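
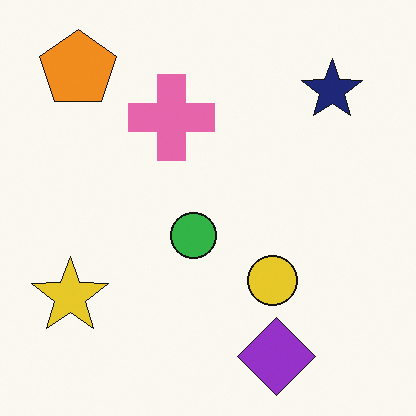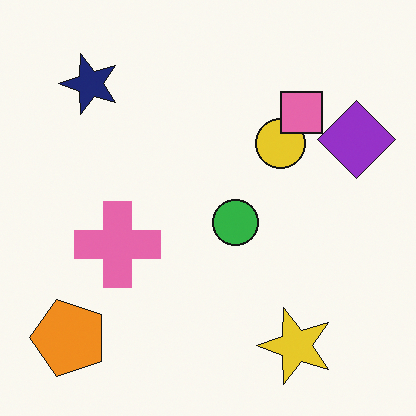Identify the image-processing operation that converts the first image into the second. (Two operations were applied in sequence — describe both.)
The transformation is: rotated 90° counter-clockwise, then overlaid with an additional pink square.

The orange pentagon sits in the top-left of the first image and the bottom-left of the second — consistent with a whole-image 90° counter-clockwise rotation. A pink square appears in the second image that is absent from the first.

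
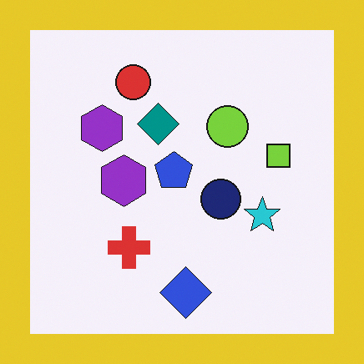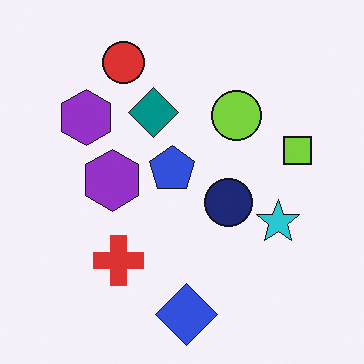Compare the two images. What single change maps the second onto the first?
Framed with a yellow border.

A solid yellow frame runs around the edge of the first image, with the content slightly shrunk inside it.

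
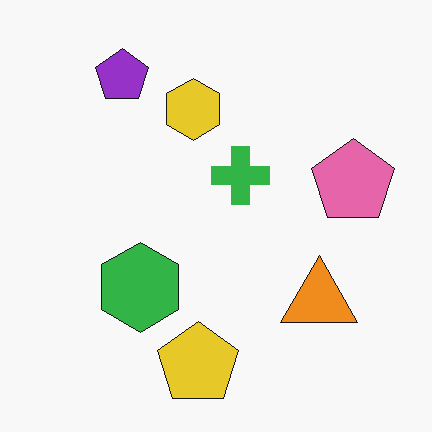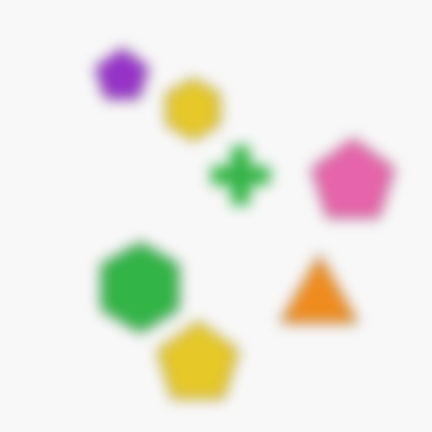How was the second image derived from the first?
The image was strongly gaussian-blurred.

Shape edges and outlines are uniformly softened across the whole image.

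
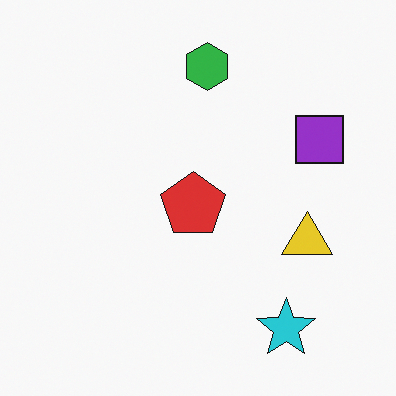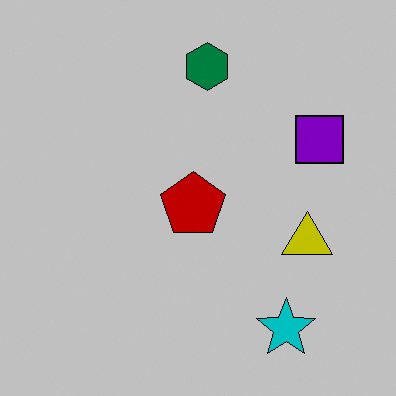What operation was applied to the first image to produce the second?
The transformation is: aggressively posterized.

Each flat color has snapped to a coarser quantized level — most visibly, the near-white background has dropped to a flat grey.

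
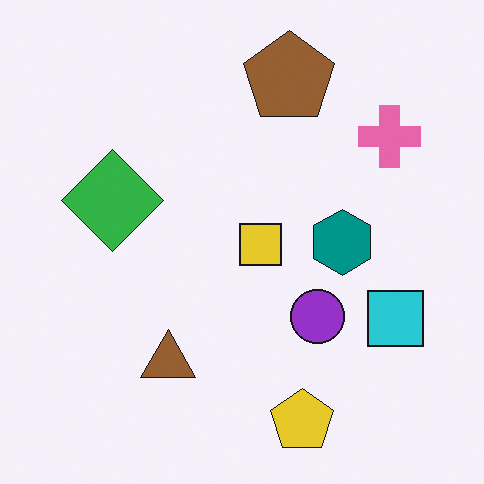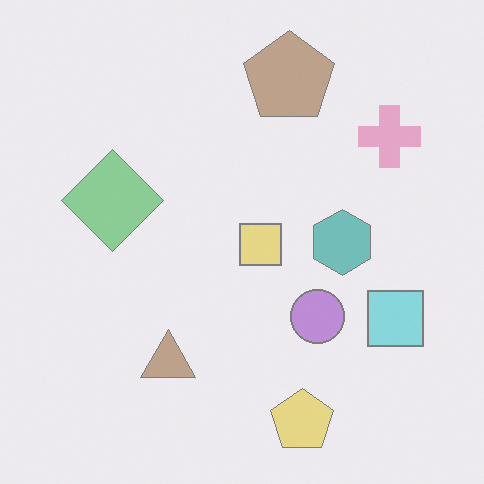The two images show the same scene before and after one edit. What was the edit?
The image was washed out (contrast reduced).

Tones are pushed toward mid-grey across the whole image — a global contrast change.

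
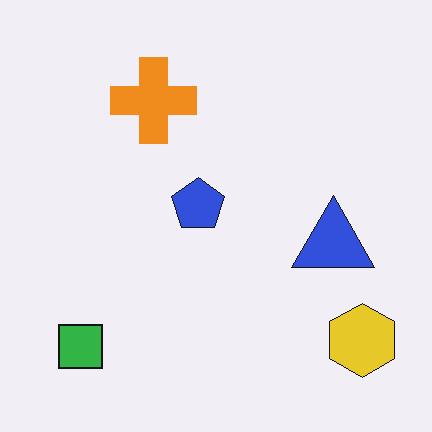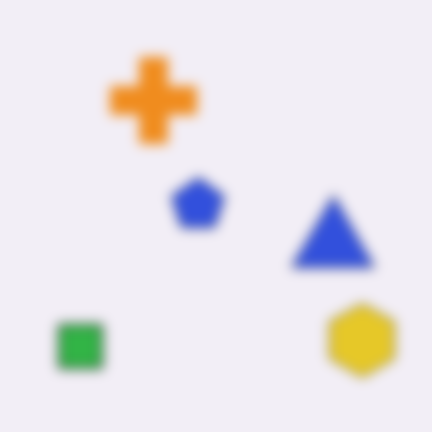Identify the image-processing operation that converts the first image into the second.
This is the original image strongly gaussian-blurred.

Shape edges and outlines are uniformly softened across the whole image.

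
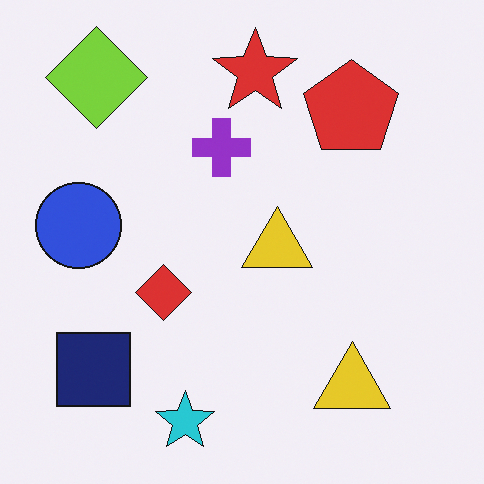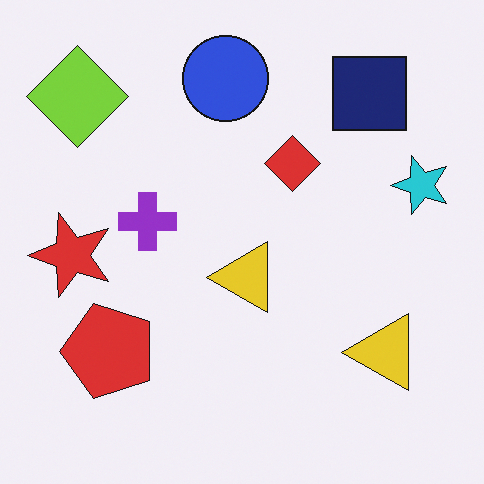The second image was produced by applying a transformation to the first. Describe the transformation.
The transformation is: transposed (reflected across the top-left ↔ bottom-right diagonal).

Shapes have swapped their row and column positions — what was in the top-right is now in the bottom-left — a diagonal reflection.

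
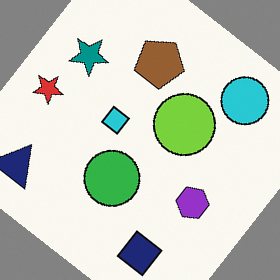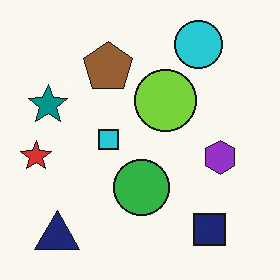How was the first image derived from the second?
This is the original image rotated clockwise by a large amount — several tens of degrees.

Every shape is tilted by the same angle and the image corners show triangular fill wedges — a whole-image rotation by a non-right angle.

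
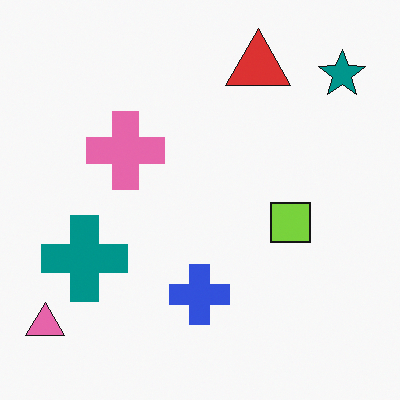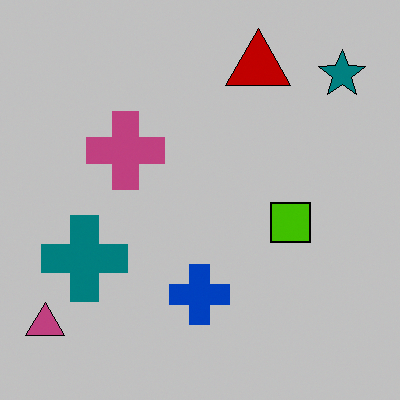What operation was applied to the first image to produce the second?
The second image is the first heavily posterized to just a handful of flat colors.

Each flat color has snapped to a coarser quantized level — most visibly, the near-white background has dropped to a flat grey.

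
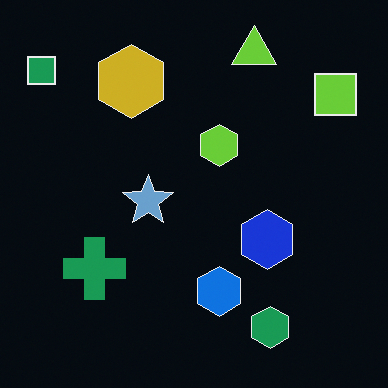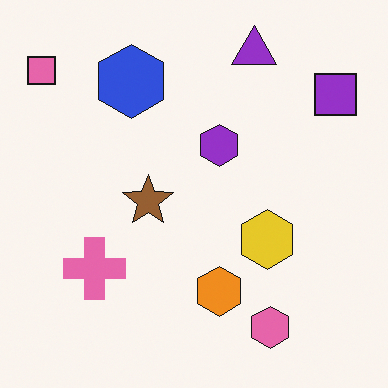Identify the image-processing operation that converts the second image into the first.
The transformation is: color-inverted (negative).

The light background has become dark and every shape's color is its complement — a photographic negative.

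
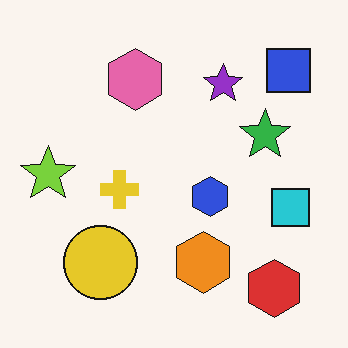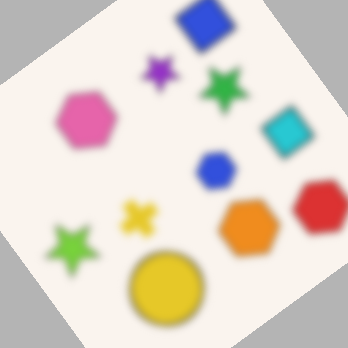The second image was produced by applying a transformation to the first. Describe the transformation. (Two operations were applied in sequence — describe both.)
It was noticeably gaussian-blurred, then rotated counter-clockwise by a large amount — several tens of degrees.

Shape edges and outlines are uniformly softened across the whole image. Every shape is tilted by the same angle and the image corners show triangular fill wedges — a whole-image rotation by a non-right angle.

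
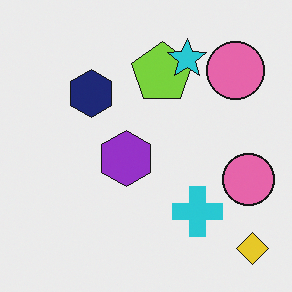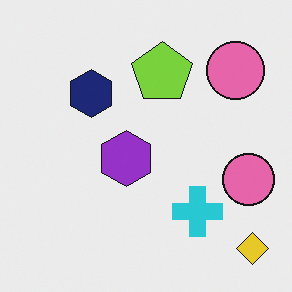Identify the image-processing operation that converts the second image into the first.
It was overlaid with an additional cyan star.

A cyan star appears in the first image that is absent from the second.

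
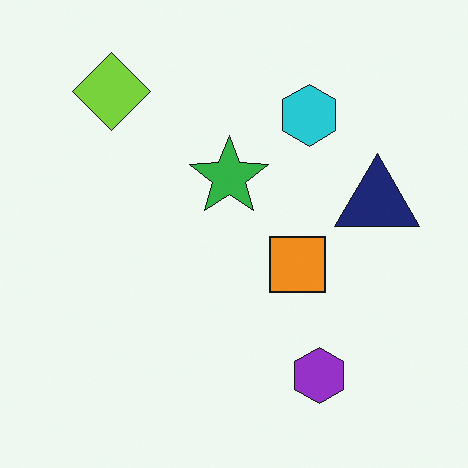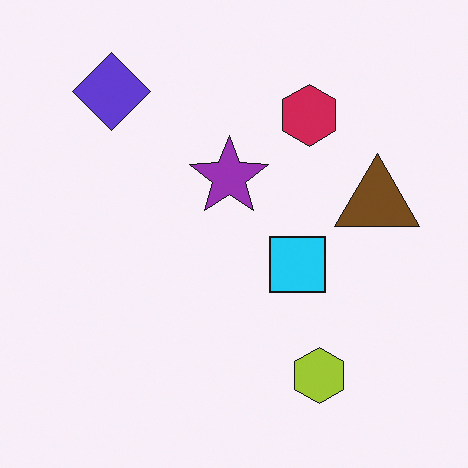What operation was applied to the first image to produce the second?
The transformation is: hue-shifted by a large amount.

Every shape's color has rotated by the same amount around the hue wheel — a uniform hue shift.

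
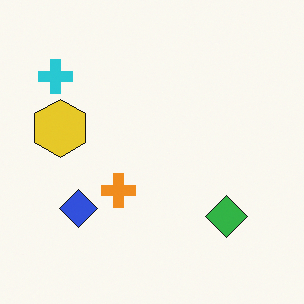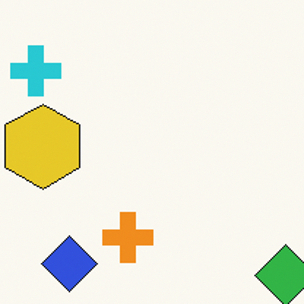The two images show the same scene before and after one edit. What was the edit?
The second image is the first cropped to a modestly smaller region and rescaled.

The visible shapes are larger and the field of view is narrower; shapes near the original edges may be partly or wholly outside the frame — a crop-and-rescale.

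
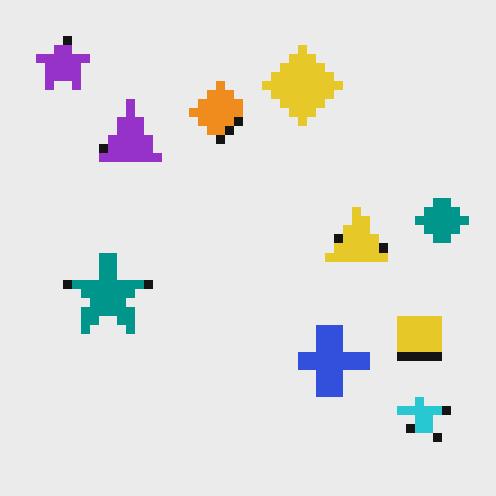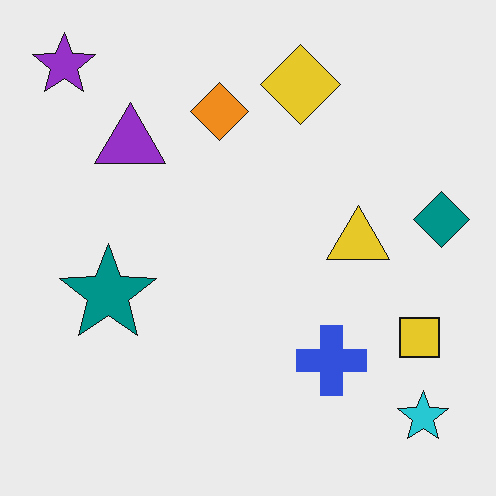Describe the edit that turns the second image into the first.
The image was coarsely pixelated.

Shapes are reduced to large square blocks; fine edges and outlines are lost — a downscale-then-upscale (mosaic) effect.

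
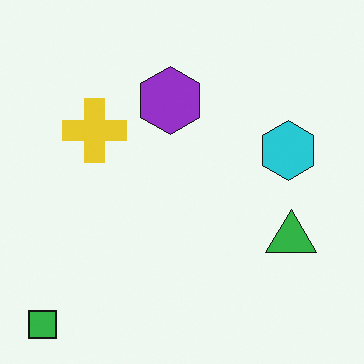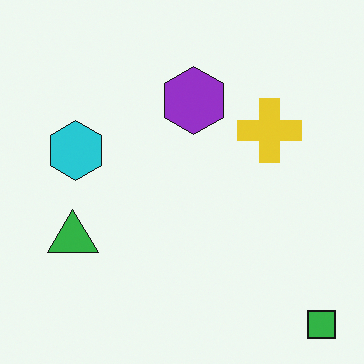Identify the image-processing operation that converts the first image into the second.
Flipped horizontally (left ↔ right).

The green square is in the bottom-left of the first image and the bottom-right of the second — shapes on opposite sides of the vertical midline have swapped in a mirror flip.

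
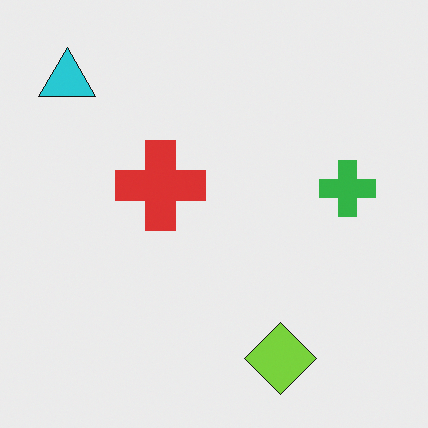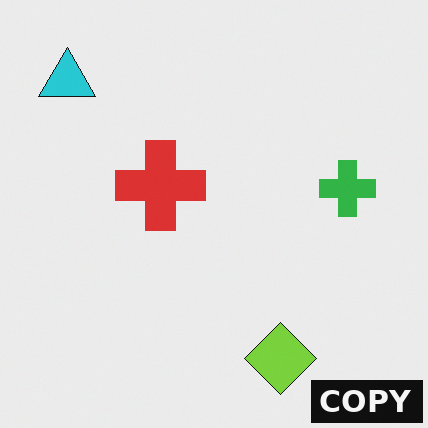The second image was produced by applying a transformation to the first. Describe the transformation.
The second image is the first watermarked with the text "COPY" in the lower-right corner.

A dark label reading "COPY" appears in the lower-right corner.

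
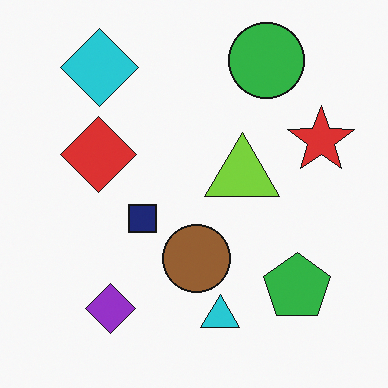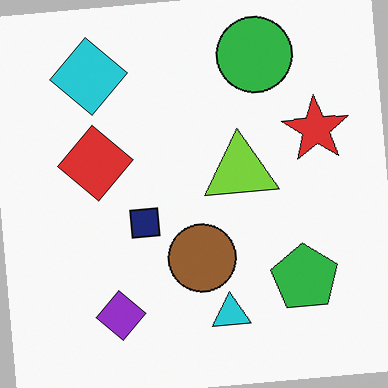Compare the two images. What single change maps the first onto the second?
The second image is the first rotated counter-clockwise by a small amount.

Every shape is tilted by the same angle and the image corners show triangular fill wedges — a whole-image rotation by a non-right angle.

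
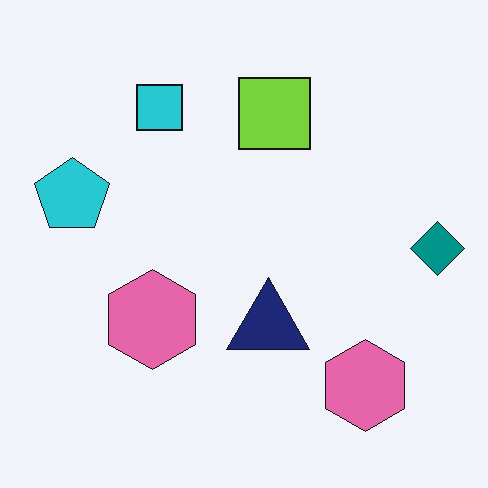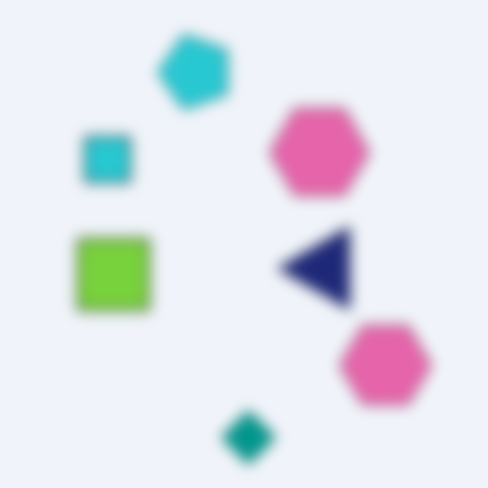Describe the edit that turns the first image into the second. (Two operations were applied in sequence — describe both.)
It was transposed (reflected across the top-left ↔ bottom-right diagonal), then strongly gaussian-blurred.

Shapes have swapped their row and column positions — what was in the top-right is now in the bottom-left — a diagonal reflection. Shape edges and outlines are uniformly softened across the whole image.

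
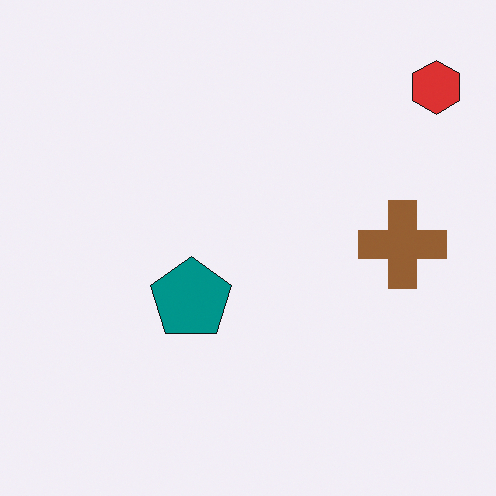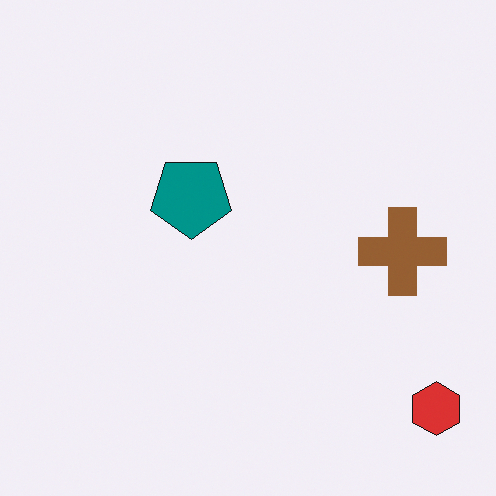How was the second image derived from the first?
The image was flipped vertically (top ↔ bottom).

The red hexagon is in the top-right of the first image and the bottom-right of the second — shapes on opposite sides of the horizontal midline have swapped in a mirror flip.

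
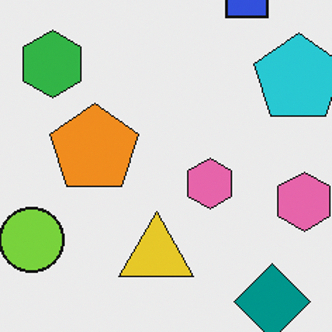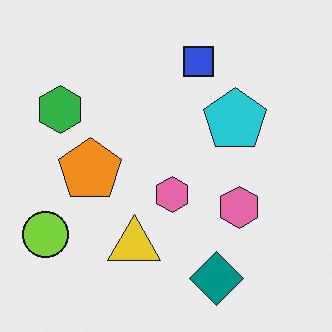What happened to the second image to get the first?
It was cropped to a modestly smaller region and rescaled.

The visible shapes are larger and the field of view is narrower; shapes near the original edges may be partly or wholly outside the frame — a crop-and-rescale.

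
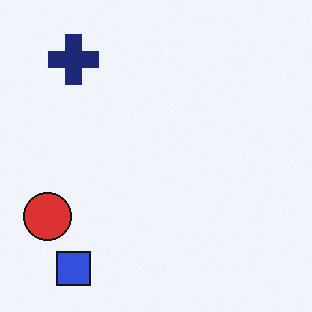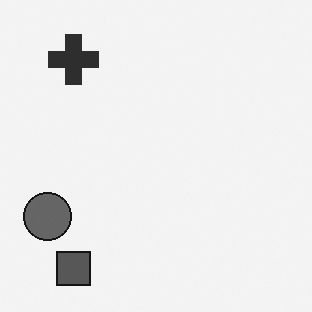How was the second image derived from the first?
This is the original image converted to grayscale.

All color is removed — every shape is now a shade of grey.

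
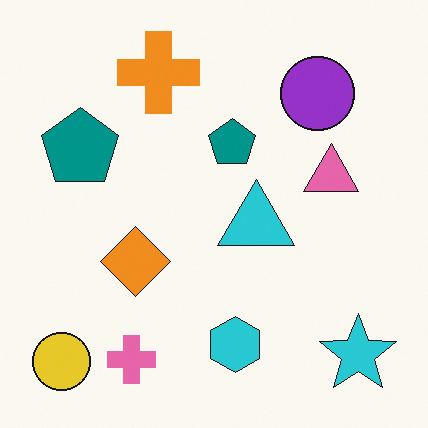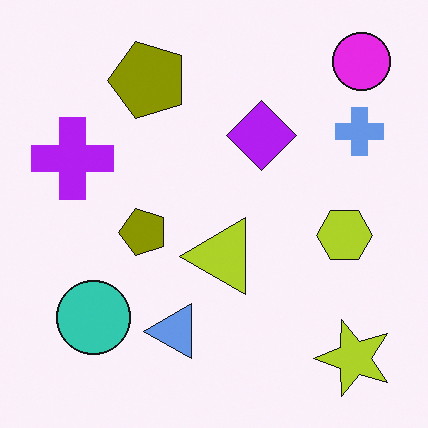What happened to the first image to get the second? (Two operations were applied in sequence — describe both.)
The transformation is: hue-shifted by a large amount, then transposed (reflected across the top-left ↔ bottom-right diagonal).

Every shape's color has rotated by the same amount around the hue wheel — a uniform hue shift. Shapes have swapped their row and column positions — what was in the top-right is now in the bottom-left — a diagonal reflection.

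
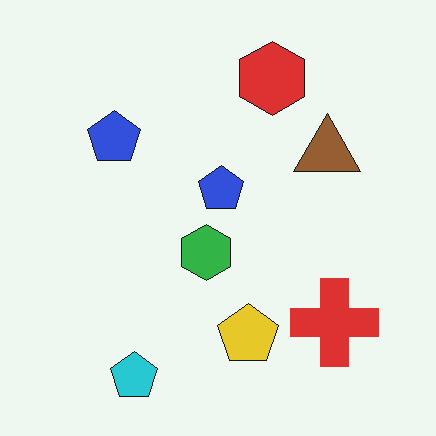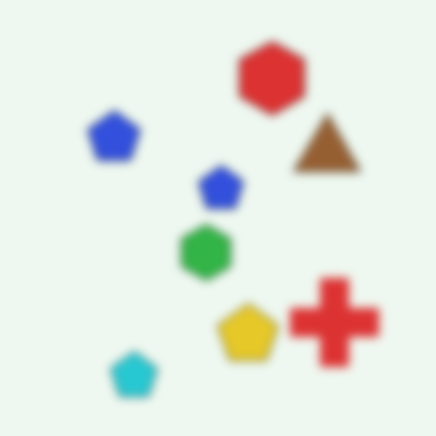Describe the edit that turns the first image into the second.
The transformation is: moderately blurred.

Shape edges and outlines are uniformly softened across the whole image.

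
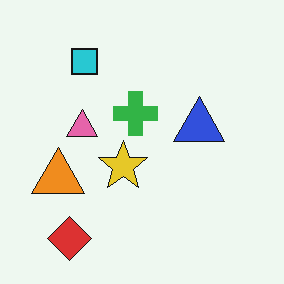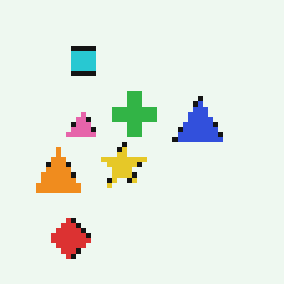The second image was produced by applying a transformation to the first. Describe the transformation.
This is the original image mildly pixelated.

Shapes are reduced to large square blocks; fine edges and outlines are lost — a downscale-then-upscale (mosaic) effect.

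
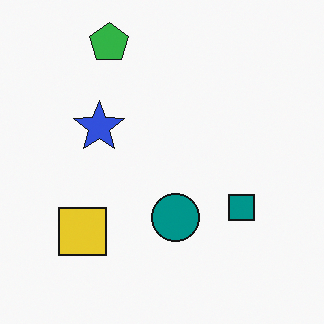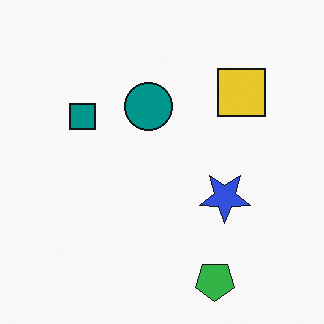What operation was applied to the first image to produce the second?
The transformation is: rotated 180°.

The green pentagon sits in the top of the first image and the bottom of the second — consistent with a whole-image 180° rotation.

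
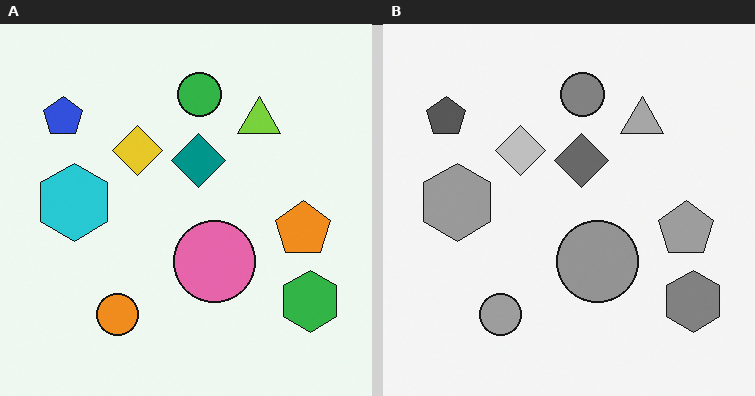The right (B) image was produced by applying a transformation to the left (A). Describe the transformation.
It was converted to grayscale.

All color is removed — every shape is now a shade of grey.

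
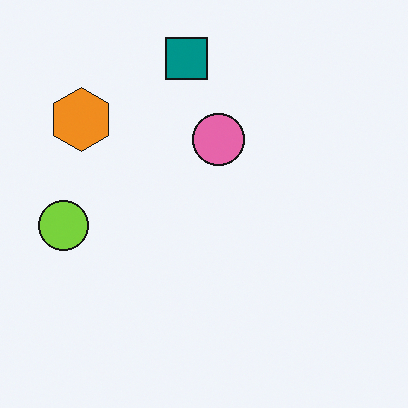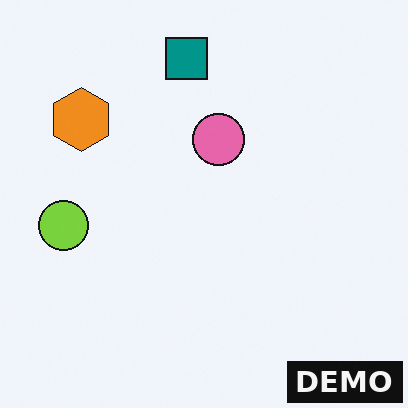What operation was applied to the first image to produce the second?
This is the original image watermarked with the text "DEMO" in the lower-right corner.

A dark label reading "DEMO" appears in the lower-right corner.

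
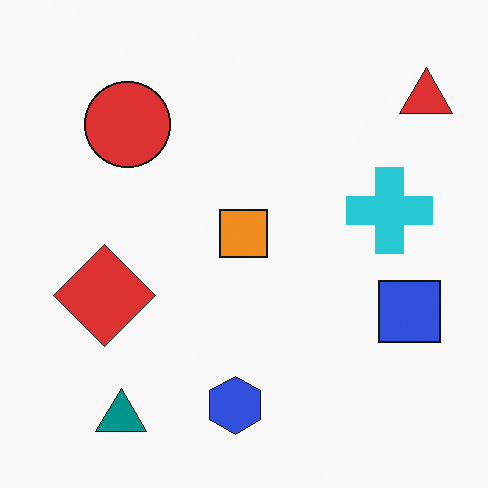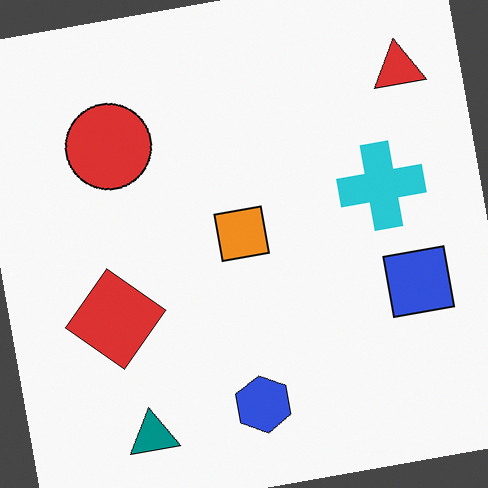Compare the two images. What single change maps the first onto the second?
Rotated counter-clockwise by a few degrees.

Every shape is tilted by the same angle and the image corners show triangular fill wedges — a whole-image rotation by a non-right angle.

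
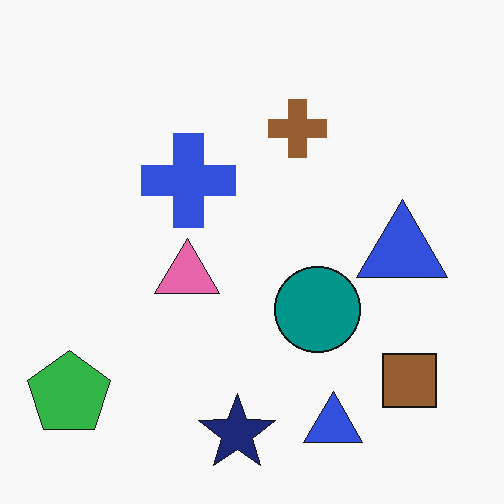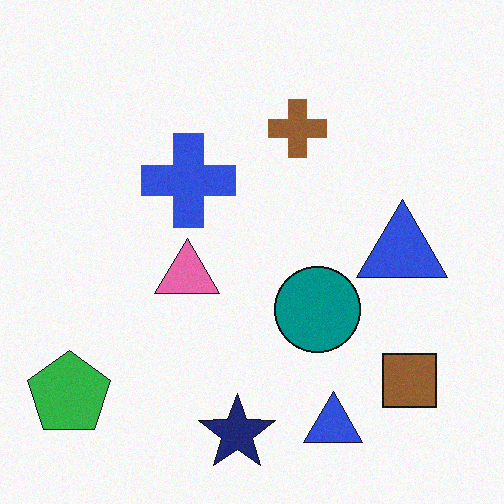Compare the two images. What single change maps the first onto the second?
It was degraded with a light layer of grain.

Random speckle covers the whole image, including the flat background.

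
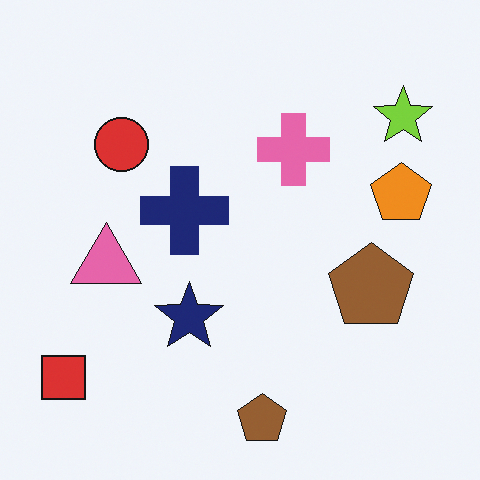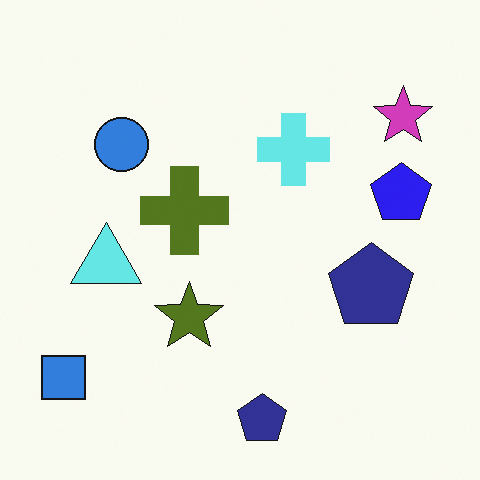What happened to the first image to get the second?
This is the original image hue-shifted through roughly half the color wheel.

Every shape's color has rotated by the same amount around the hue wheel — a uniform hue shift.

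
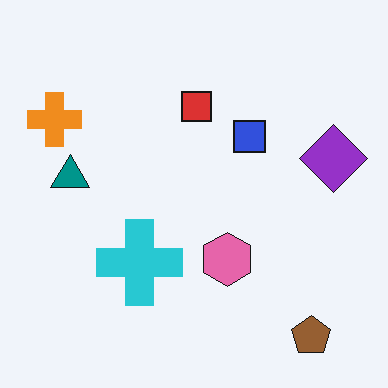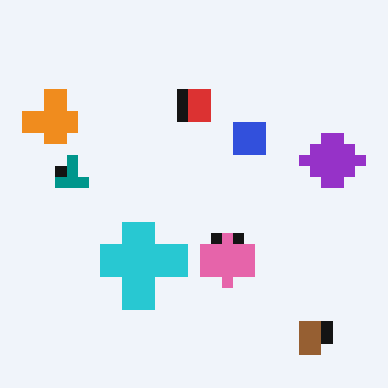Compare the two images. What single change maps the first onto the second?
The image was coarsely pixelated.

Shapes are reduced to large square blocks; fine edges and outlines are lost — a downscale-then-upscale (mosaic) effect.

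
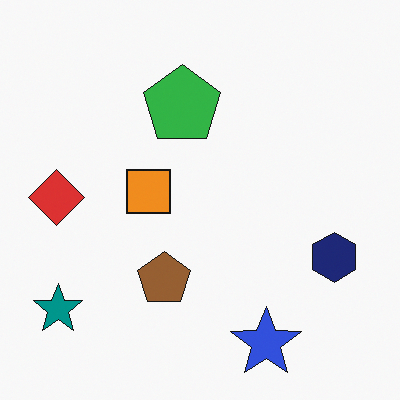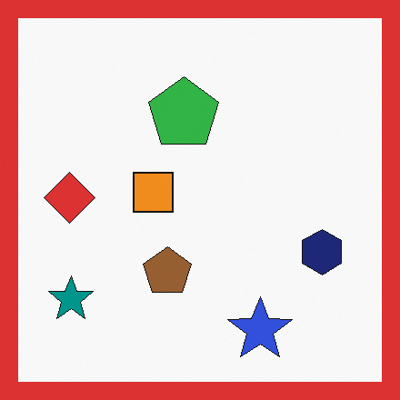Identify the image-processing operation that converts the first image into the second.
It was framed with a red border.

A solid red frame runs around the edge of the second image, with the content slightly shrunk inside it.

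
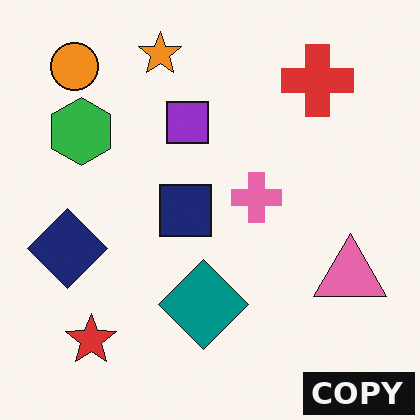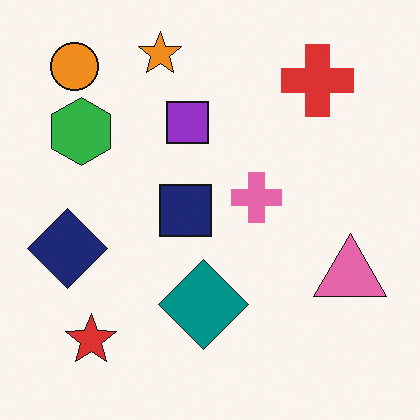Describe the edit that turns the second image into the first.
It was watermarked with the text "COPY" in the lower-right corner.

A dark label reading "COPY" appears in the lower-right corner.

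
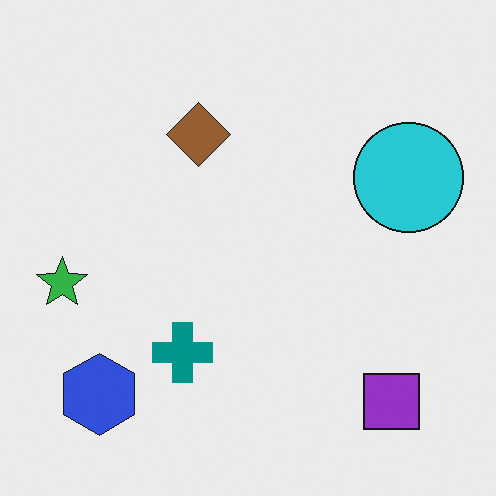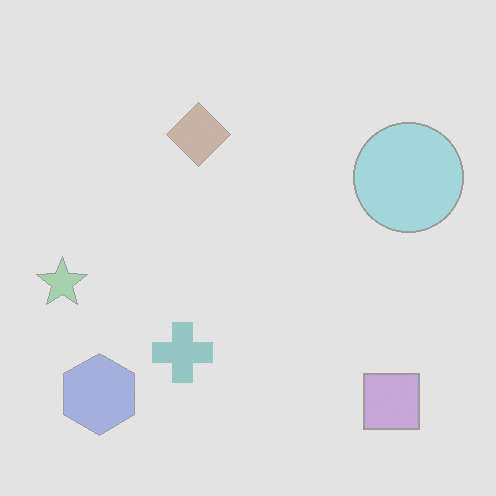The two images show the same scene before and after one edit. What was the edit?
The transformation is: washed out (contrast reduced).

Tones are pushed toward mid-grey across the whole image — a global contrast change.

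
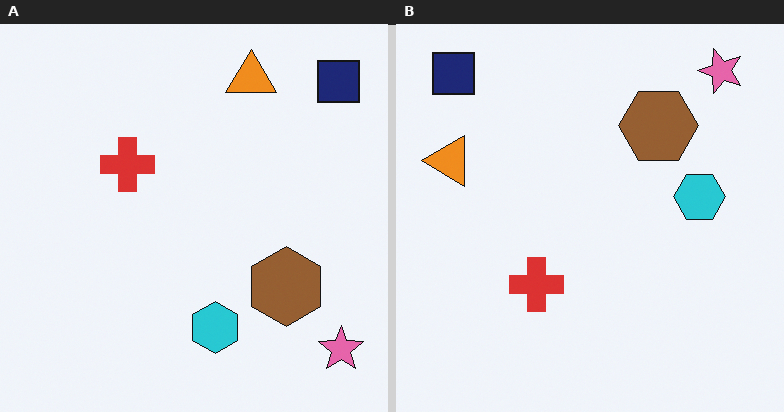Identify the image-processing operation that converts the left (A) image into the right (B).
It was rotated 90° counter-clockwise.

The navy square sits in the top-right of the left (A) image and the top-left of the right (B) — consistent with a whole-image 90° counter-clockwise rotation.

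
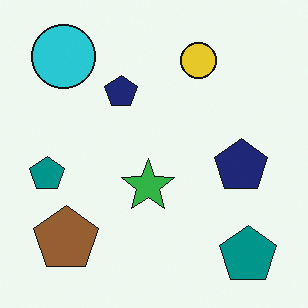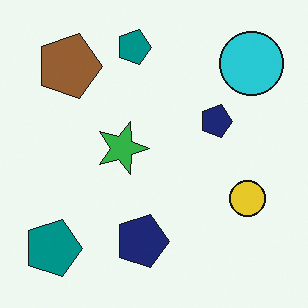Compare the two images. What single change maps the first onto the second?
Rotated 90° clockwise.

The cyan circle sits in the top-left of the first image and the top-right of the second — consistent with a whole-image 90° clockwise rotation.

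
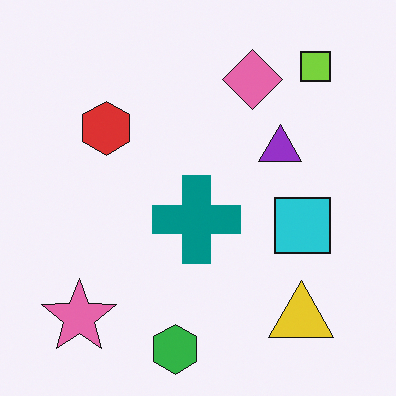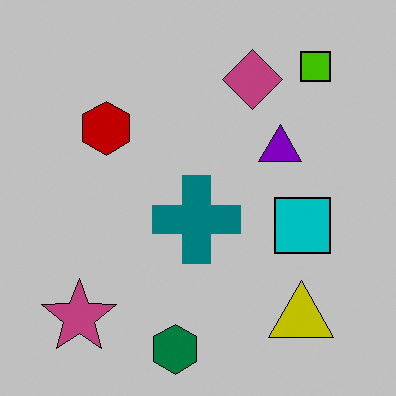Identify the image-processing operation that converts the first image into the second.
It was aggressively posterized.

Each flat color has snapped to a coarser quantized level — most visibly, the near-white background has dropped to a flat grey.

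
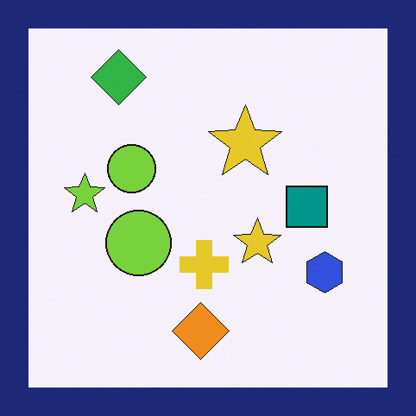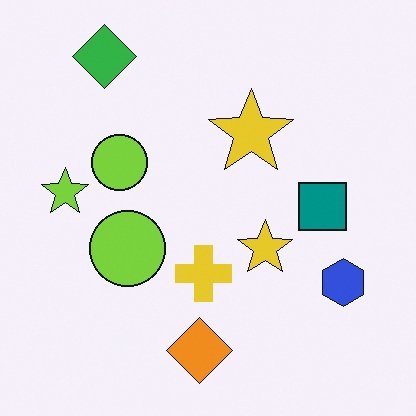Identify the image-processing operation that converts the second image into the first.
The first image is the second framed with a navy border.

A solid navy frame runs around the edge of the first image, with the content slightly shrunk inside it.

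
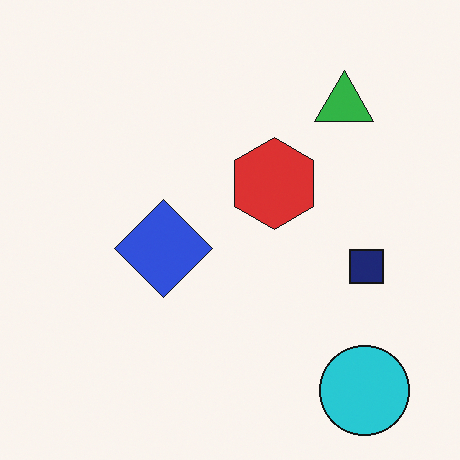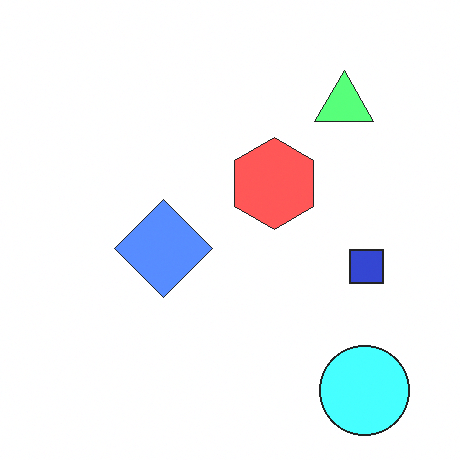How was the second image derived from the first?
The transformation is: noticeably brightened.

Every pixel — background and shapes alike — is uniformly brightened.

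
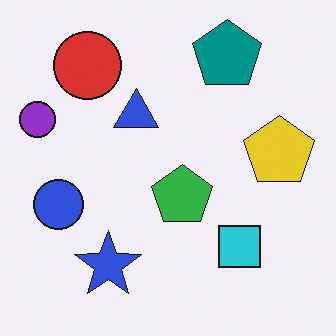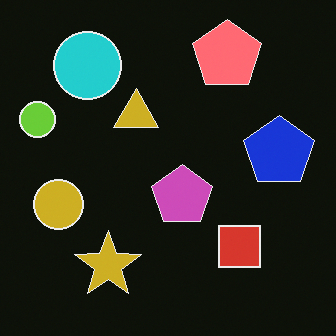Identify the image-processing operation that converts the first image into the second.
The second image is the first color-inverted (negative).

The light background has become dark and every shape's color is its complement — a photographic negative.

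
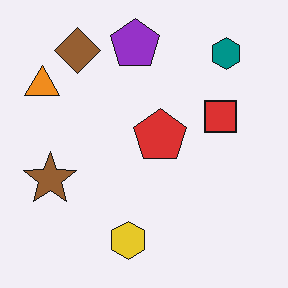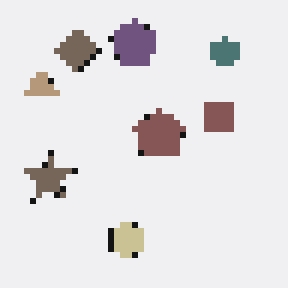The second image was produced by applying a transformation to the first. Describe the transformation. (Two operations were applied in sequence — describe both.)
It was moderately pixelated, then heavily desaturated.

Shapes are reduced to large square blocks; fine edges and outlines are lost — a downscale-then-upscale (mosaic) effect. All colors are more muted and greyish — a global saturation change.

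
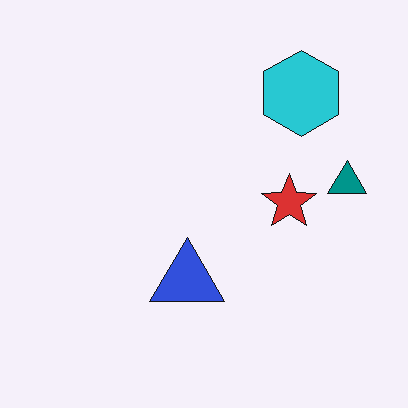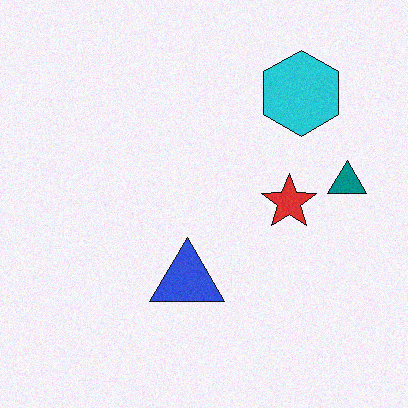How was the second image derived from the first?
This is the original image degraded with light additive noise.

Random speckle covers the whole image, including the flat background.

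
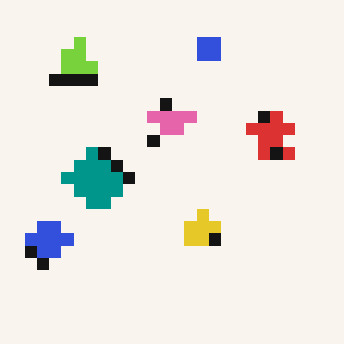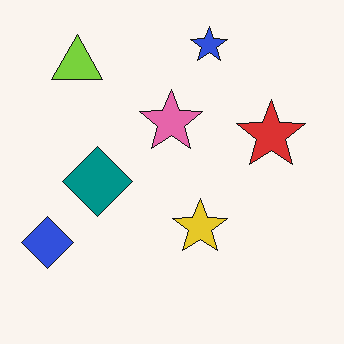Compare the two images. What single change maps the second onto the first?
Coarsely pixelated.

Shapes are reduced to large square blocks; fine edges and outlines are lost — a downscale-then-upscale (mosaic) effect.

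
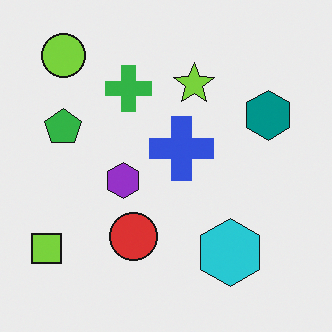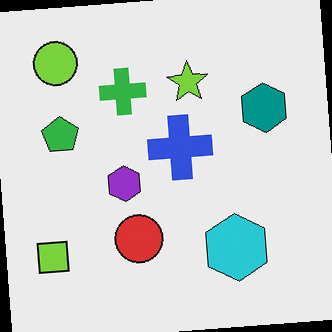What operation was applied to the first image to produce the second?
The transformation is: rotated counter-clockwise by a few degrees.

Every shape is tilted by the same angle and the image corners show triangular fill wedges — a whole-image rotation by a non-right angle.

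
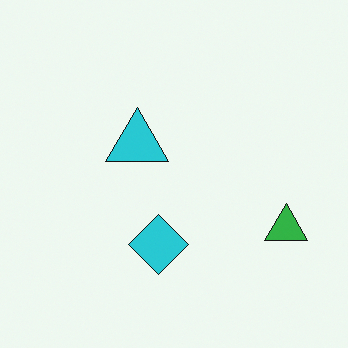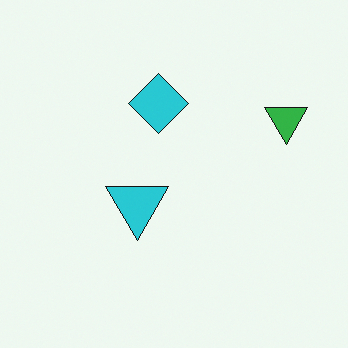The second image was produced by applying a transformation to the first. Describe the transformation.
Flipped vertically (top ↔ bottom).

The cyan diamond is in the bottom of the first image and the top of the second — shapes on opposite sides of the horizontal midline have swapped in a mirror flip.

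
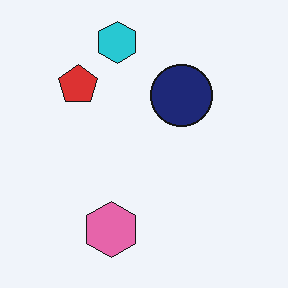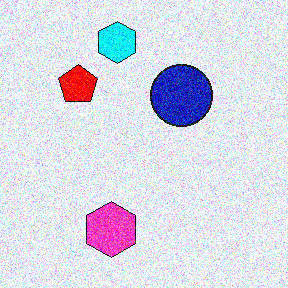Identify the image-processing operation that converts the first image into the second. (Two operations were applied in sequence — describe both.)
The second image is the first heavily oversaturated, then degraded with heavy additive noise.

All colors are more vivid — a global saturation change. Random speckle covers the whole image, including the flat background.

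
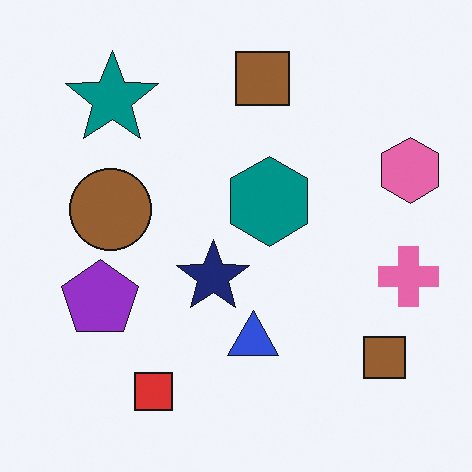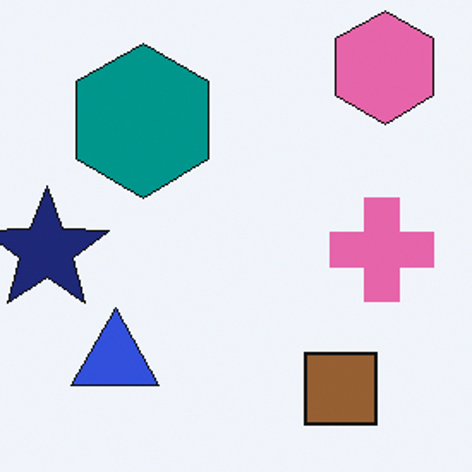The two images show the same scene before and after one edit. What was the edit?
The image was cropped to a noticeably smaller region and rescaled.

The visible shapes are larger and the field of view is narrower; shapes near the original edges may be partly or wholly outside the frame — a crop-and-rescale.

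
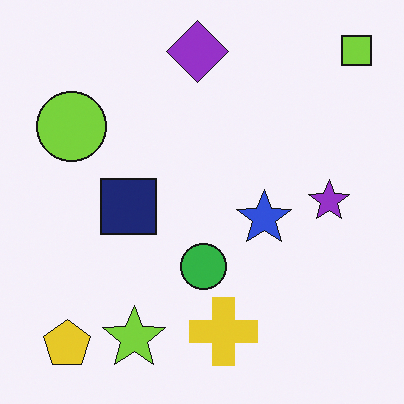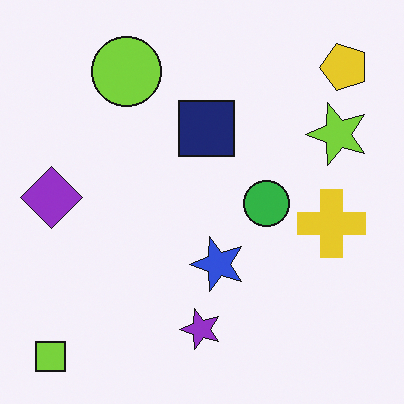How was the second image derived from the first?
The second image is the first transposed (reflected across the top-left ↔ bottom-right diagonal).

Shapes have swapped their row and column positions — what was in the top-right is now in the bottom-left — a diagonal reflection.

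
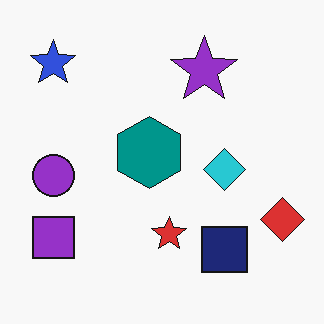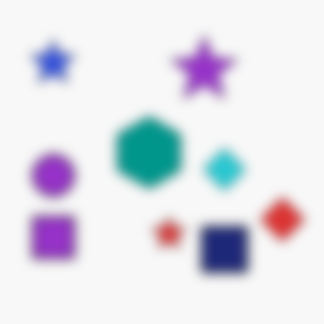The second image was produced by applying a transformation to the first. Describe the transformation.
The image was strongly gaussian-blurred.

Shape edges and outlines are uniformly softened across the whole image.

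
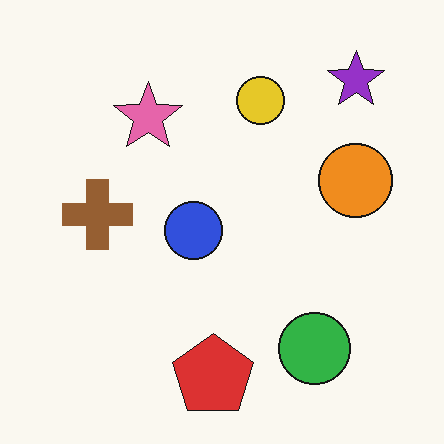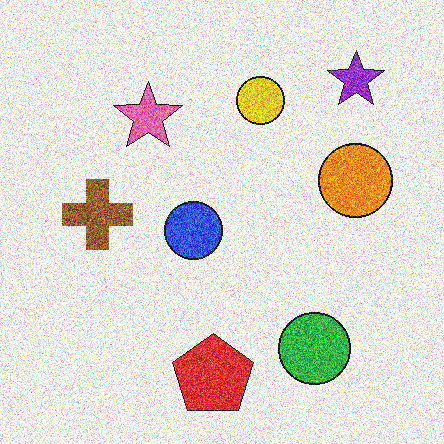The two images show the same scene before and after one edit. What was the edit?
The image was degraded with a thick layer of grain.

Random speckle covers the whole image, including the flat background.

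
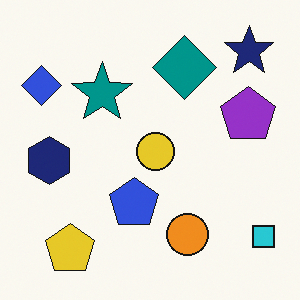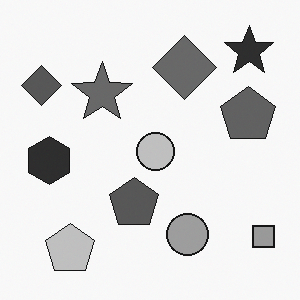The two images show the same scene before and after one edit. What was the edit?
The second image is the first converted to grayscale.

All color is removed — every shape is now a shade of grey.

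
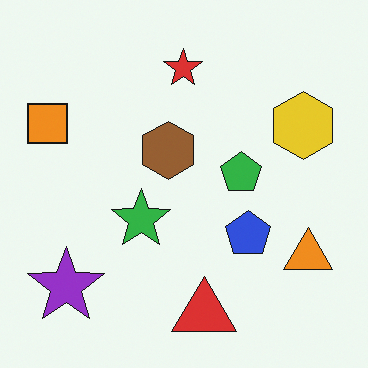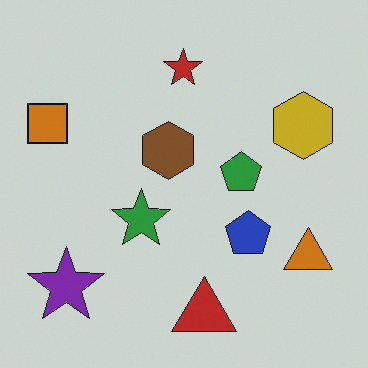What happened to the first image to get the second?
The image was darkened a little.

Every pixel — background and shapes alike — is uniformly darkened.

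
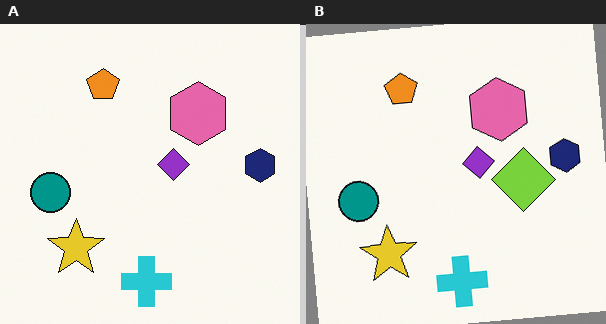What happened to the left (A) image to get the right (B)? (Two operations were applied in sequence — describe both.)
This is the original image rotated counter-clockwise by a few degrees, then overlaid with an additional lime diamond.

Every shape is tilted by the same angle and the image corners show triangular fill wedges — a whole-image rotation by a non-right angle. A lime diamond appears in the right (B) image that is absent from the left (A).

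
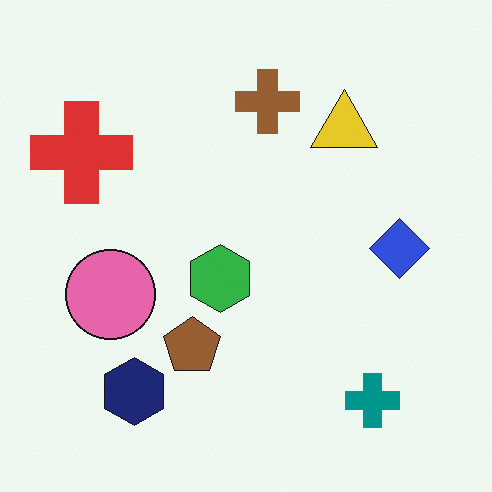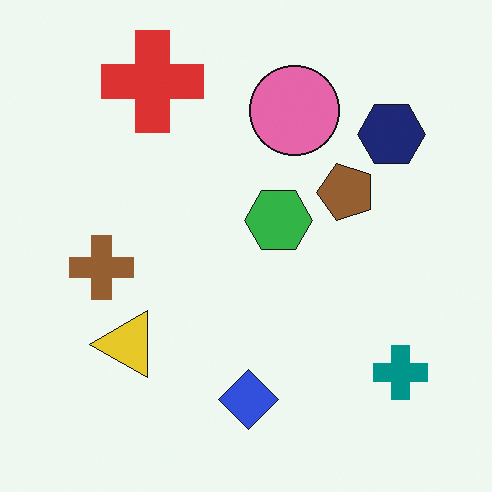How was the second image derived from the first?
It was transposed (reflected across the top-left ↔ bottom-right diagonal).

Shapes have swapped their row and column positions — what was in the top-right is now in the bottom-left — a diagonal reflection.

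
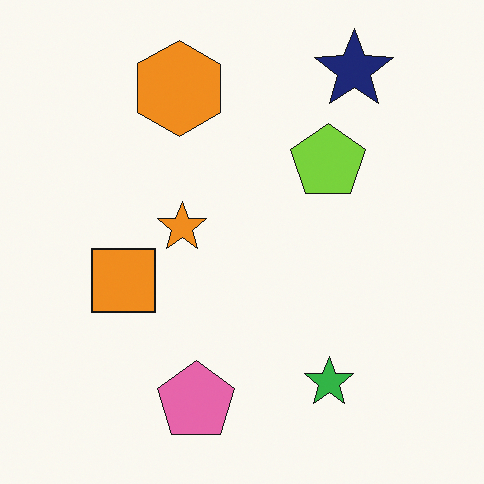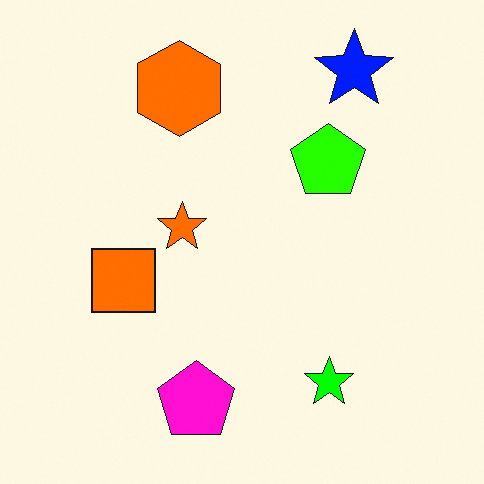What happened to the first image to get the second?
The transformation is: made much more vivid (saturation change).

All colors are more vivid — a global saturation change.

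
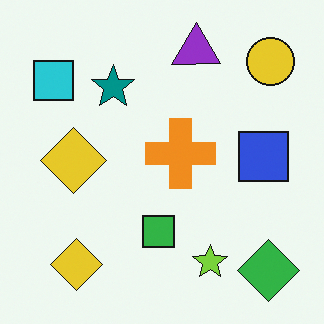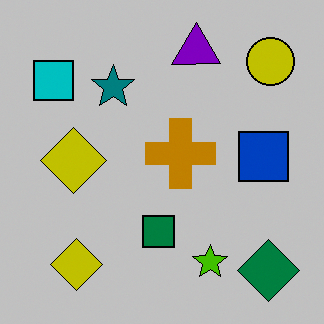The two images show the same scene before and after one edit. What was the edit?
The second image is the first heavily posterized to just a handful of flat colors.

Each flat color has snapped to a coarser quantized level — most visibly, the near-white background has dropped to a flat grey.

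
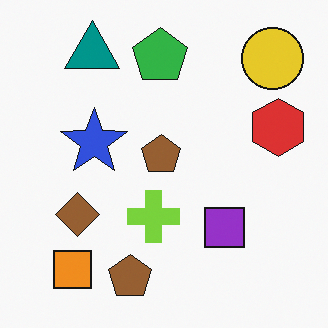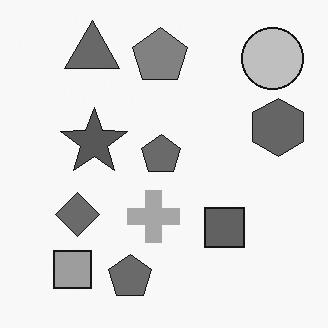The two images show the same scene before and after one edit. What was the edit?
This is the original image converted to grayscale.

All color is removed — every shape is now a shade of grey.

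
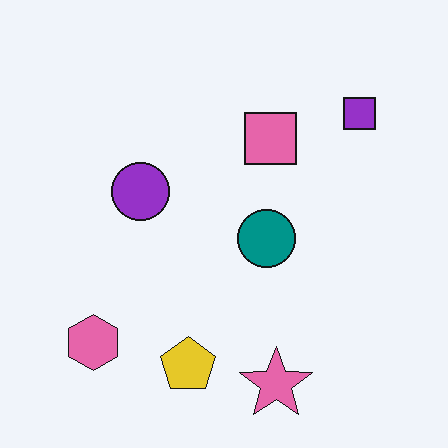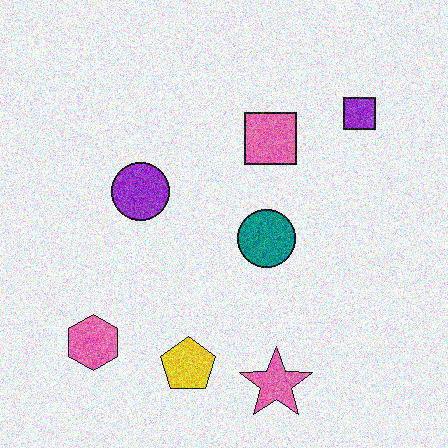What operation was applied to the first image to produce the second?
It was degraded with strong gaussian noise.

Random speckle covers the whole image, including the flat background.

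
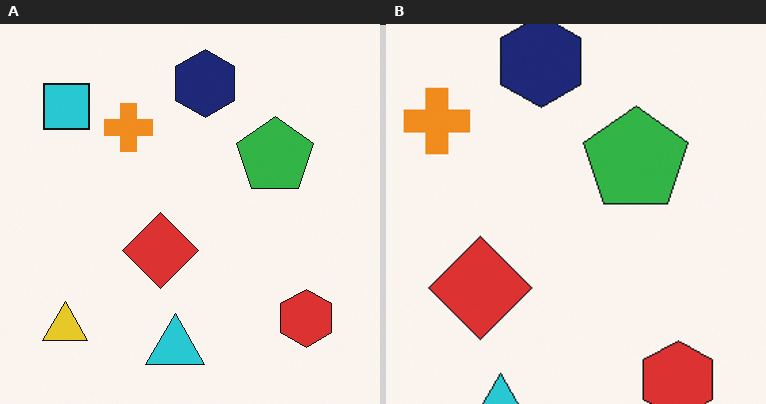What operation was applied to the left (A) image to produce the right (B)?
Cropped slightly and scaled back up.

The visible shapes are larger and the field of view is narrower; shapes near the original edges may be partly or wholly outside the frame — a crop-and-rescale.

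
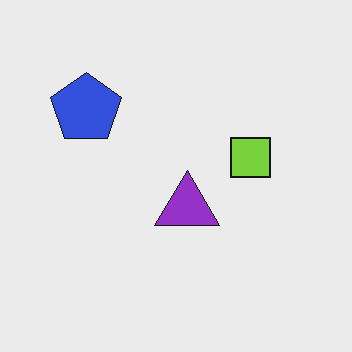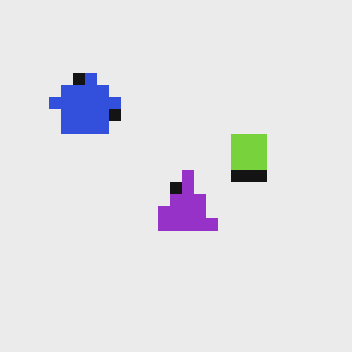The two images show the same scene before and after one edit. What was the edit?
The transformation is: heavily pixelated into large blocks.

Shapes are reduced to large square blocks; fine edges and outlines are lost — a downscale-then-upscale (mosaic) effect.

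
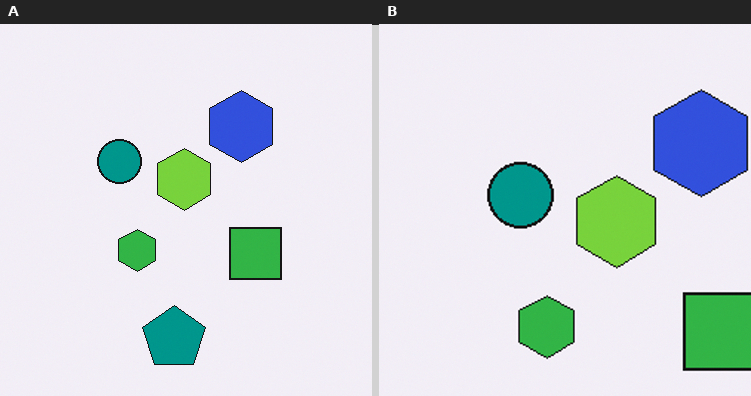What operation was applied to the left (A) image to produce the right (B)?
The image was cropped to a modestly smaller region and rescaled.

The visible shapes are larger and the field of view is narrower; shapes near the original edges may be partly or wholly outside the frame — a crop-and-rescale.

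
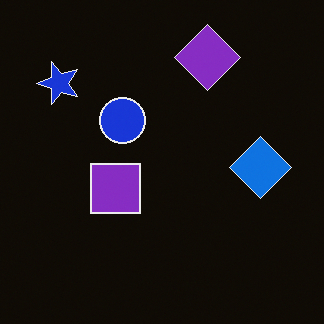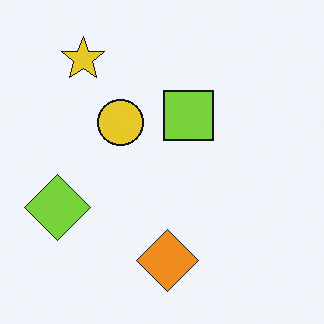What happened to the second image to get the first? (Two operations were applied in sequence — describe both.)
Color-inverted (negative), then transposed (reflected across the top-left ↔ bottom-right diagonal).

The light background has become dark and every shape's color is its complement — a photographic negative. Shapes have swapped their row and column positions — what was in the top-right is now in the bottom-left — a diagonal reflection.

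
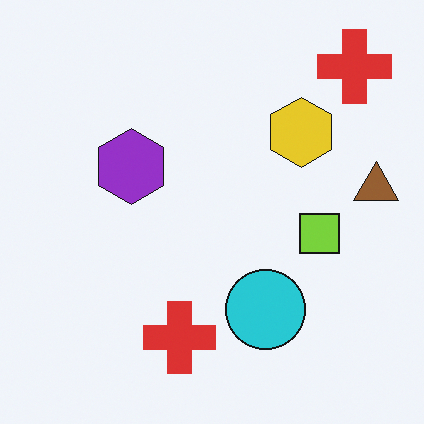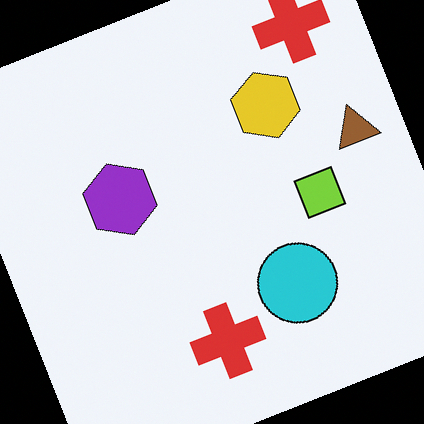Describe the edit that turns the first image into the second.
It was rotated counter-clockwise by a moderate amount.

Every shape is tilted by the same angle and the image corners show triangular fill wedges — a whole-image rotation by a non-right angle.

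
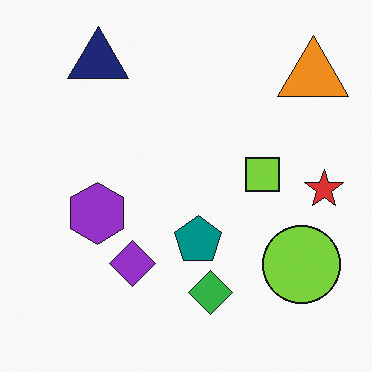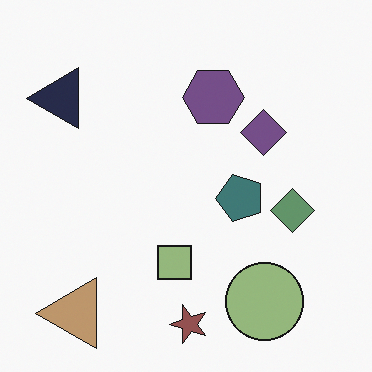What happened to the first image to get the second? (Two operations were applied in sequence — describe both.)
Made much more muted (saturation change), then transposed (reflected across the top-left ↔ bottom-right diagonal).

All colors are more muted and greyish — a global saturation change. Shapes have swapped their row and column positions — what was in the top-right is now in the bottom-left — a diagonal reflection.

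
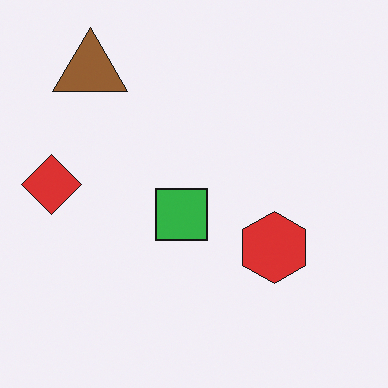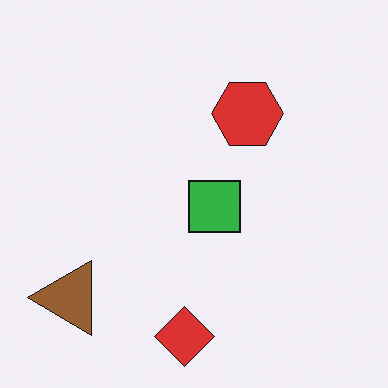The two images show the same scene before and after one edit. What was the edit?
The image was rotated 90° counter-clockwise.

The brown triangle sits in the top-left of the first image and the bottom-left of the second — consistent with a whole-image 90° counter-clockwise rotation.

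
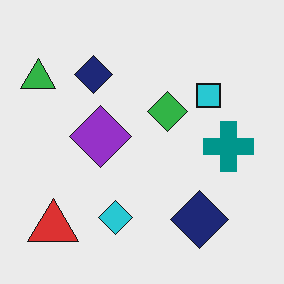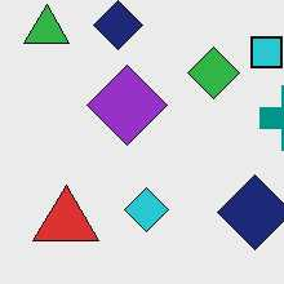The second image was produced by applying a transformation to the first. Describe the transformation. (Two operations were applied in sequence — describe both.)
The image was given moderate JPEG compression, then cropped to a modestly smaller region and rescaled.

Blocky 8×8 compression artifacts appear around shape edges and the flat background shows ringing — characteristic JPEG degradation. The visible shapes are larger and the field of view is narrower; shapes near the original edges may be partly or wholly outside the frame — a crop-and-rescale.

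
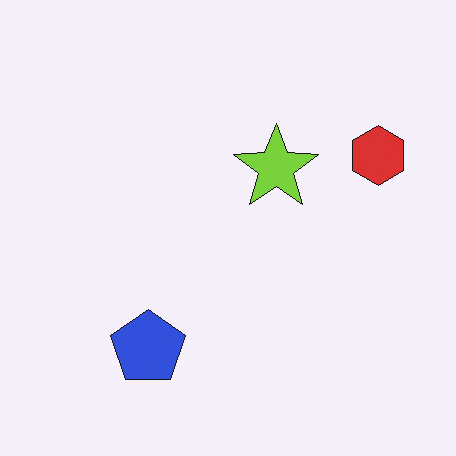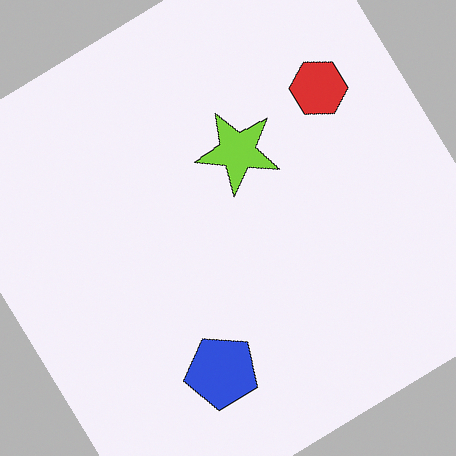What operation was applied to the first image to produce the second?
This is the original image rotated counter-clockwise by a large amount — several tens of degrees.

Every shape is tilted by the same angle and the image corners show triangular fill wedges — a whole-image rotation by a non-right angle.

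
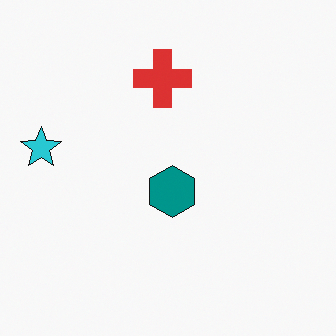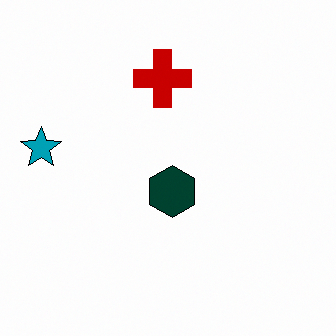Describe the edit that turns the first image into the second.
The second image is the first given much higher contrast.

Tones are pushed away from mid-grey across the whole image — a global contrast change.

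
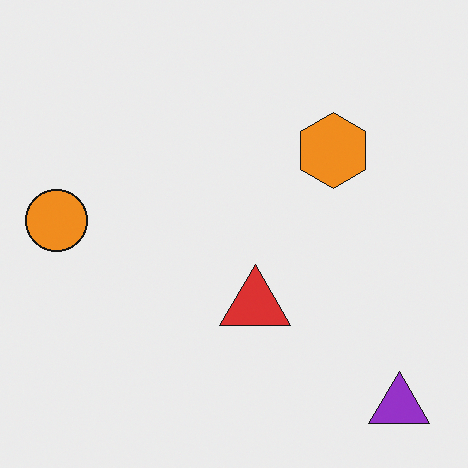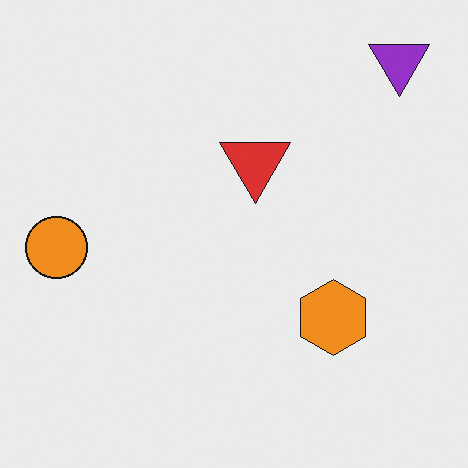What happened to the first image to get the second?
The transformation is: flipped vertically (top ↔ bottom).

The purple triangle is in the bottom-right of the first image and the top-right of the second — shapes on opposite sides of the horizontal midline have swapped in a mirror flip.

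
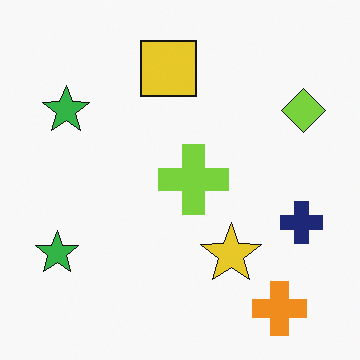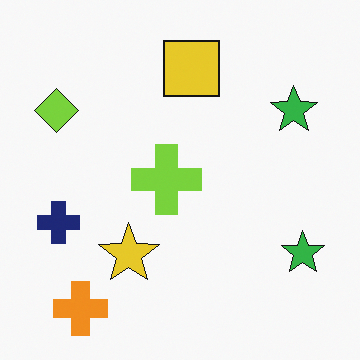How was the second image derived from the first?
The image was flipped horizontally (left ↔ right).

The lime diamond is in the top-right of the first image and the top-left of the second — shapes on opposite sides of the vertical midline have swapped in a mirror flip.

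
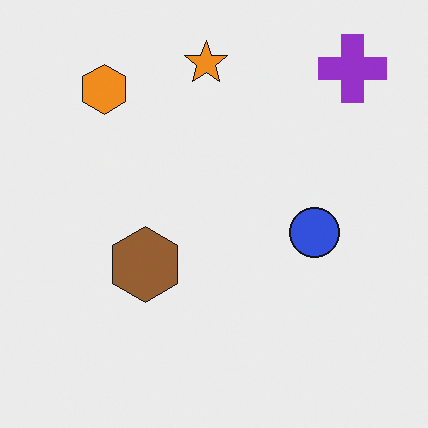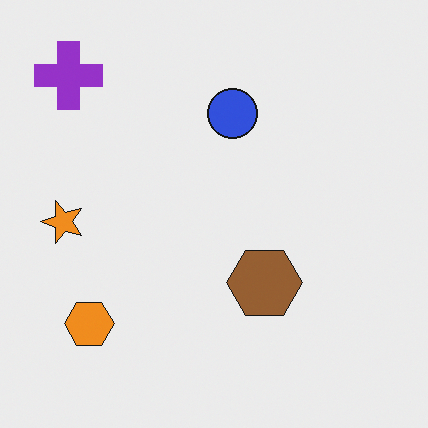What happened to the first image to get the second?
It was rotated 90° counter-clockwise.

The purple cross sits in the top-right of the first image and the top-left of the second — consistent with a whole-image 90° counter-clockwise rotation.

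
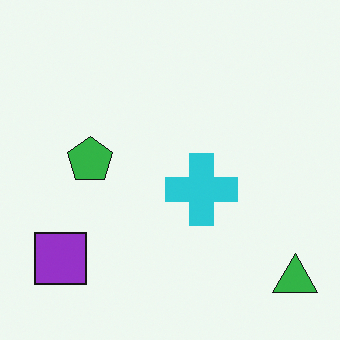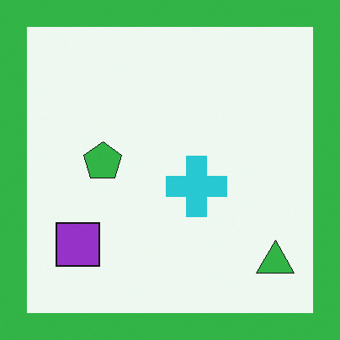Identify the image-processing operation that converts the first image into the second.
It was framed with a green border.

A solid green frame runs around the edge of the second image, with the content slightly shrunk inside it.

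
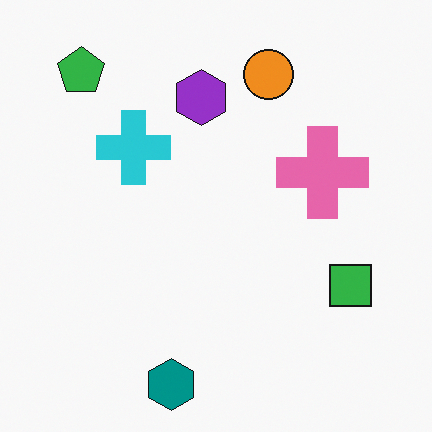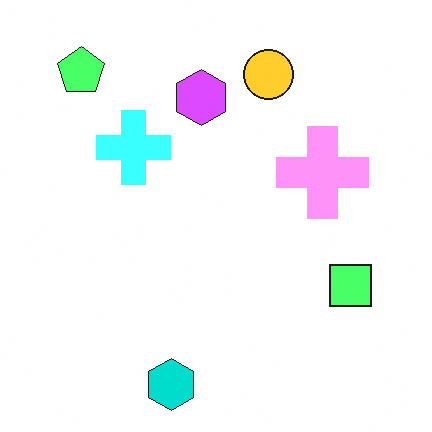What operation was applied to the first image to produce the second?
The image was brightened a lot.

Every pixel — background and shapes alike — is uniformly brightened.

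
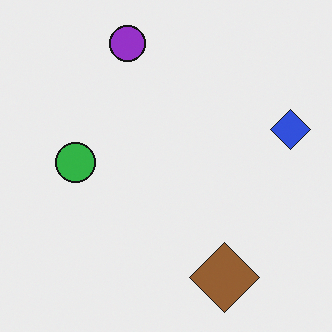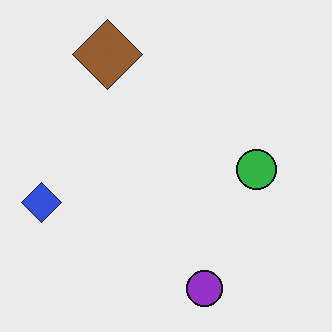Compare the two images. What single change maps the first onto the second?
It was rotated 180°.

The blue diamond sits in the right of the first image and the left of the second — consistent with a whole-image 180° rotation.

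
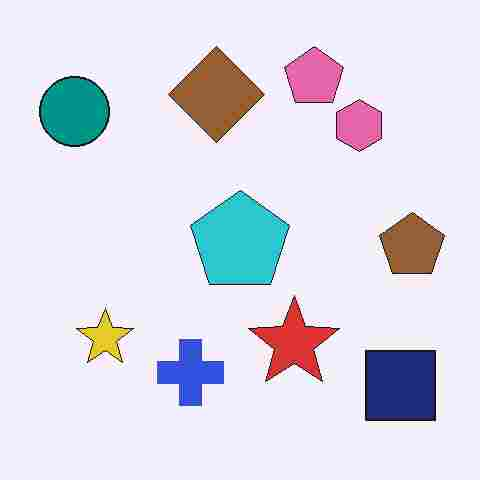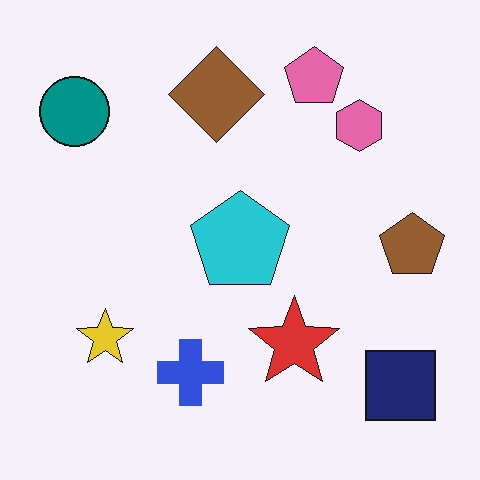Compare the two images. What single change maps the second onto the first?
The transformation is: degraded with heavy JPEG compression.

Blocky 8×8 compression artifacts appear around shape edges and the flat background shows ringing — characteristic JPEG degradation.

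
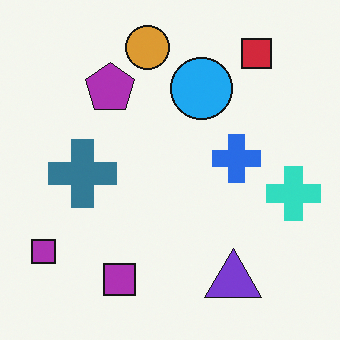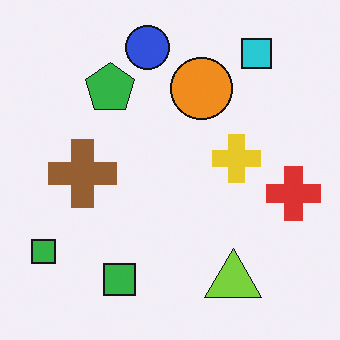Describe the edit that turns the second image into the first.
The first image is the second hue-shifted through roughly half the color wheel.

Every shape's color has rotated by the same amount around the hue wheel — a uniform hue shift.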